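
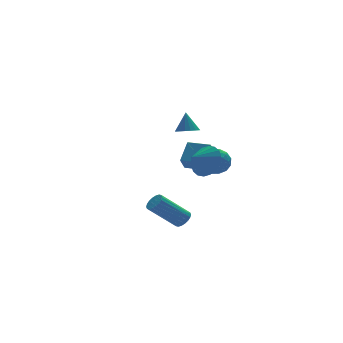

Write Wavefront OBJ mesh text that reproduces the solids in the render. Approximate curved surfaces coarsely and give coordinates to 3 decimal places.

v -1.392 -3.595 -0.423
v -1.044 -3.15 0.378
v -2.268 -3.785 0.063
v -1.235 -2.824 0.161
v -1.457 -2.65 -0.172
v -1.666 -2.664 -0.554
v -1.821 -2.862 -0.911
v -1.89 -3.205 -1.171
v -1.861 -3.625 -1.282
v -1.739 -4.04 -1.224
v -1.548 -4.366 -1.007
v -1.326 -4.54 -0.674
v -1.117 -4.527 -0.291
v -0.962 -4.329 0.065
v -0.893 -3.985 0.325
v -0.922 -3.565 0.437
v -2.702 -3.756 -4.035
v -2.4 -4.005 -3.664
v -3.796 -3.713 -2.333
v -4.098 -3.464 -2.705
v -2.332 -3.776 -3.643
v -3.728 -3.484 -2.312
v -2.337 -3.542 -3.699
v -3.733 -3.25 -2.369
v -2.415 -3.351 -3.823
v -3.81 -3.059 -2.492
v -2.549 -3.24 -3.988
v -3.945 -2.948 -2.658
v -2.714 -3.231 -4.163
v -4.11 -2.939 -2.832
v -2.877 -3.326 -4.312
v -4.272 -3.035 -2.982
v -3.004 -3.507 -4.407
v -4.4 -3.215 -3.076
v -3.072 -3.736 -4.428
v -4.468 -3.444 -3.097
v -3.067 -3.97 -4.371
v -4.463 -3.678 -3.041
v -2.99 -4.161 -4.248
v -4.385 -3.869 -2.917
v -2.855 -4.272 -4.082
v -4.251 -3.98 -2.752
v -2.69 -4.281 -3.908
v -4.086 -3.989 -2.577
v -2.528 -4.185 -3.758
v -3.923 -3.894 -2.428
v 0.987 3.205 -1.109
v 1.619 3.015 -1.097
v 1.093 3.635 0.049
v 1.631 3.311 -1.207
v 1.496 3.582 -1.295
v 1.244 3.767 -1.341
v 0.933 3.824 -1.333
v 0.635 3.739 -1.274
v 0.417 3.532 -1.178
v 0.33 3.25 -1.065
v 0.393 2.957 -0.963
v 0.592 2.722 -0.894
v 0.882 2.598 -0.875
v 1.196 2.612 -0.909
v 1.461 2.763 -0.989
v -0.798 -2.157 -1.181
v -0.054 -1.458 -0.313
v -1.636 -1.271 -1.176
v -0.892 -0.572 -0.308
v -0.348 -1.728 -1.912
v 0.396 -1.029 -1.044
v -1.186 -0.842 -1.907
v -0.442 -0.143 -1.039
v 0.058 0.015 -1.735
v 0.602 0.142 -2.42
v 0.738 -1.202 -1.42
v 1.282 -1.075 -2.105
v 1.329 -0.546 -1.4
v 0.909 0.206 -1.594
v 0.431 -1.266 -2.246
v 0.011 -0.514 -2.44
v 0.832 -0.65 -2.735
v 1.387 -0.205 -2.212
v -0.047 -0.855 -1.628
v 0.508 -0.41 -1.105
v 0.27 0.185 -2.105
v 1.07 -1.245 -1.735
v 1.098 -0.934 -1.32
v 1.417 -0.86 -1.723
v 0.451 0.223 -1.62
v 0.77 0.298 -2.022
v 1.198 -0.106 -1.423
v 0.57 -1.358 -1.818
v 0.889 -1.283 -2.22
v -0.077 -0.2 -2.117
v 0.242 -0.126 -2.52
v 0.142 -0.954 -2.417
v 0.725 -0.206 -2.693
v 1.125 -0.921 -2.508
v 0.625 -1.034 -2.591
v 0.378 -0.591 -2.705
v 1.051 0.056 -2.386
v 1.451 -0.659 -2.201
v 1.479 -0.348 -1.786
v 1.232 0.094 -1.9
v 1.187 -0.41 -2.571
v -0.111 -0.401 -1.639
v 0.289 -1.116 -1.454
v 0.108 -1.154 -1.94
v -0.139 -0.712 -2.054
v 0.215 -0.139 -1.332
v 0.615 -0.854 -1.147
v 0.962 -0.469 -1.135
v 0.715 -0.026 -1.249
v 0.153 -0.65 -1.269
f 2 1 4
f 2 4 3
f 4 1 5
f 4 5 3
f 5 1 6
f 5 6 3
f 6 1 7
f 6 7 3
f 7 1 8
f 7 8 3
f 8 1 9
f 8 9 3
f 9 1 10
f 9 10 3
f 10 1 11
f 10 11 3
f 11 1 12
f 11 12 3
f 12 1 13
f 12 13 3
f 13 1 14
f 13 14 3
f 14 1 15
f 14 15 3
f 15 1 16
f 15 16 3
f 16 1 2
f 16 2 3
f 18 17 21
f 18 21 19
f 19 21 22
f 19 22 20
f 21 17 23
f 21 23 22
f 22 23 24
f 22 24 20
f 23 17 25
f 23 25 24
f 24 25 26
f 24 26 20
f 25 17 27
f 25 27 26
f 26 27 28
f 26 28 20
f 27 17 29
f 27 29 28
f 28 29 30
f 28 30 20
f 29 17 31
f 29 31 30
f 30 31 32
f 30 32 20
f 31 17 33
f 31 33 32
f 32 33 34
f 32 34 20
f 33 17 35
f 33 35 34
f 34 35 36
f 34 36 20
f 35 17 37
f 35 37 36
f 36 37 38
f 36 38 20
f 37 17 39
f 37 39 38
f 38 39 40
f 38 40 20
f 39 17 41
f 39 41 40
f 40 41 42
f 40 42 20
f 41 17 43
f 41 43 42
f 42 43 44
f 42 44 20
f 43 17 45
f 43 45 44
f 44 45 46
f 44 46 20
f 45 17 18
f 45 18 46
f 46 18 19
f 46 19 20
f 48 47 50
f 48 50 49
f 50 47 51
f 50 51 49
f 51 47 52
f 51 52 49
f 52 47 53
f 52 53 49
f 53 47 54
f 53 54 49
f 54 47 55
f 54 55 49
f 55 47 56
f 55 56 49
f 56 47 57
f 56 57 49
f 57 47 58
f 57 58 49
f 58 47 59
f 58 59 49
f 59 47 60
f 59 60 49
f 60 47 61
f 60 61 49
f 61 47 48
f 61 48 49
f 63 65 62
f 66 63 62
f 62 65 64
f 64 66 62
f 63 69 65
f 67 63 66
f 67 69 63
f 65 69 64
f 68 66 64
f 64 69 68
f 68 67 66
f 69 67 68
f 70 107 86
f 107 81 110
f 86 110 75
f 107 110 86
f 70 86 82
f 86 75 87
f 82 87 71
f 86 87 82
f 70 82 91
f 82 71 92
f 91 92 77
f 82 92 91
f 70 91 103
f 91 77 106
f 103 106 80
f 91 106 103
f 70 103 107
f 103 80 111
f 107 111 81
f 103 111 107
f 71 87 98
f 87 75 101
f 98 101 79
f 87 101 98
f 75 110 88
f 110 81 109
f 88 109 74
f 110 109 88
f 81 111 108
f 111 80 104
f 108 104 72
f 111 104 108
f 80 106 105
f 106 77 93
f 105 93 76
f 106 93 105
f 77 92 97
f 92 71 94
f 97 94 78
f 92 94 97
f 73 99 85
f 99 79 100
f 85 100 74
f 99 100 85
f 73 85 83
f 85 74 84
f 83 84 72
f 85 84 83
f 73 83 90
f 83 72 89
f 90 89 76
f 83 89 90
f 73 90 95
f 90 76 96
f 95 96 78
f 90 96 95
f 73 95 99
f 95 78 102
f 99 102 79
f 95 102 99
f 74 100 88
f 100 79 101
f 88 101 75
f 100 101 88
f 72 84 108
f 84 74 109
f 108 109 81
f 84 109 108
f 76 89 105
f 89 72 104
f 105 104 80
f 89 104 105
f 78 96 97
f 96 76 93
f 97 93 77
f 96 93 97
f 79 102 98
f 102 78 94
f 98 94 71
f 102 94 98



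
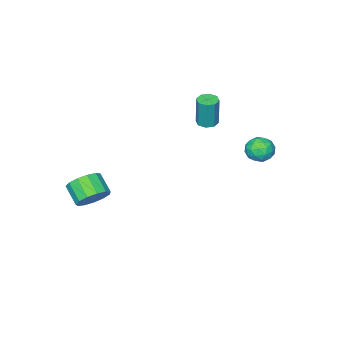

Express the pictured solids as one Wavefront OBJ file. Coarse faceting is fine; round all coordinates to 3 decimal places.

v -2.032 3.408 1.271
v -1.527 2.939 1.125
v -2.753 2.841 0.595
v -2.248 2.372 0.449
v -2.529 2.398 1.095
v -2.083 2.749 1.512
v -2.197 3.031 0.208
v -1.751 3.382 0.625
v -1.628 2.707 0.468
v -1.834 2.315 1.016
v -2.446 3.465 0.704
v -2.652 3.073 1.252
v -1.716 3.224 1.257
v -2.564 2.556 0.463
v -2.729 2.572 0.842
v -2.432 2.296 0.757
v -2.043 3.111 1.485
v -1.746 2.836 1.399
v -2.335 2.518 1.381
v -2.534 2.944 0.321
v -2.237 2.669 0.235
v -1.848 3.484 0.963
v -1.551 3.208 0.878
v -1.945 3.262 0.339
v -1.479 2.811 0.786
v -1.903 2.478 0.388
v -1.873 2.865 0.246
v -1.611 3.072 0.492
v -1.6 2.581 1.108
v -2.024 2.247 0.711
v -2.189 2.263 1.09
v -1.927 2.469 1.335
v -1.659 2.444 0.722
v -2.256 3.533 1.009
v -2.68 3.199 0.612
v -2.353 3.311 0.385
v -2.091 3.517 0.63
v -2.377 3.302 1.332
v -2.801 2.969 0.934
v -2.669 2.708 1.228
v -2.407 2.915 1.474
v -2.621 3.336 0.998
v 2.803 -2.397 -2.636
v 3.381 -2.128 -2.089
v 3.174 -3.014 -1.436
v 2.597 -3.283 -1.984
v 2.97 -1.934 -1.956
v 2.764 -2.82 -1.303
v 2.506 -1.887 -2.038
v 2.3 -2.774 -1.385
v 2.137 -2.002 -2.311
v 1.931 -2.889 -1.658
v 1.979 -2.242 -2.687
v 1.773 -3.129 -2.034
v 2.083 -2.532 -3.047
v 1.877 -3.418 -2.394
v 2.415 -2.778 -3.277
v 2.209 -3.665 -2.624
v 2.871 -2.904 -3.303
v 2.665 -3.79 -2.65
v 3.305 -2.868 -3.118
v 3.099 -3.754 -2.465
v 3.58 -2.683 -2.78
v 3.374 -3.569 -2.127
v 3.608 -2.407 -2.396
v 3.402 -3.293 -1.743
v -3.189 -1.359 0.114
v -2.674 -1.43 0.087
v -2.577 -1.312 1.66
v -3.091 -1.241 1.686
v -2.776 -1.046 0.065
v -2.679 -0.928 1.637
v -3.12 -0.846 0.071
v -3.023 -0.727 1.643
v -3.504 -0.946 0.102
v -3.407 -0.827 1.675
v -3.703 -1.288 0.14
v -3.606 -1.17 1.713
v -3.601 -1.672 0.163
v -3.504 -1.554 1.735
v -3.257 -1.873 0.157
v -3.16 -1.754 1.729
v -2.873 -1.773 0.125
v -2.776 -1.654 1.698
f 1 38 17
f 38 12 41
f 17 41 6
f 38 41 17
f 1 17 13
f 17 6 18
f 13 18 2
f 17 18 13
f 1 13 22
f 13 2 23
f 22 23 8
f 13 23 22
f 1 22 34
f 22 8 37
f 34 37 11
f 22 37 34
f 1 34 38
f 34 11 42
f 38 42 12
f 34 42 38
f 2 18 29
f 18 6 32
f 29 32 10
f 18 32 29
f 6 41 19
f 41 12 40
f 19 40 5
f 41 40 19
f 12 42 39
f 42 11 35
f 39 35 3
f 42 35 39
f 11 37 36
f 37 8 24
f 36 24 7
f 37 24 36
f 8 23 28
f 23 2 25
f 28 25 9
f 23 25 28
f 4 30 16
f 30 10 31
f 16 31 5
f 30 31 16
f 4 16 14
f 16 5 15
f 14 15 3
f 16 15 14
f 4 14 21
f 14 3 20
f 21 20 7
f 14 20 21
f 4 21 26
f 21 7 27
f 26 27 9
f 21 27 26
f 4 26 30
f 26 9 33
f 30 33 10
f 26 33 30
f 5 31 19
f 31 10 32
f 19 32 6
f 31 32 19
f 3 15 39
f 15 5 40
f 39 40 12
f 15 40 39
f 7 20 36
f 20 3 35
f 36 35 11
f 20 35 36
f 9 27 28
f 27 7 24
f 28 24 8
f 27 24 28
f 10 33 29
f 33 9 25
f 29 25 2
f 33 25 29
f 44 43 47
f 44 47 45
f 45 47 48
f 45 48 46
f 47 43 49
f 47 49 48
f 48 49 50
f 48 50 46
f 49 43 51
f 49 51 50
f 50 51 52
f 50 52 46
f 51 43 53
f 51 53 52
f 52 53 54
f 52 54 46
f 53 43 55
f 53 55 54
f 54 55 56
f 54 56 46
f 55 43 57
f 55 57 56
f 56 57 58
f 56 58 46
f 57 43 59
f 57 59 58
f 58 59 60
f 58 60 46
f 59 43 61
f 59 61 60
f 60 61 62
f 60 62 46
f 61 43 63
f 61 63 62
f 62 63 64
f 62 64 46
f 63 43 65
f 63 65 64
f 64 65 66
f 64 66 46
f 65 43 44
f 65 44 66
f 66 44 45
f 66 45 46
f 68 67 71
f 68 71 69
f 69 71 72
f 69 72 70
f 71 67 73
f 71 73 72
f 72 73 74
f 72 74 70
f 73 67 75
f 73 75 74
f 74 75 76
f 74 76 70
f 75 67 77
f 75 77 76
f 76 77 78
f 76 78 70
f 77 67 79
f 77 79 78
f 78 79 80
f 78 80 70
f 79 67 81
f 79 81 80
f 80 81 82
f 80 82 70
f 81 67 83
f 81 83 82
f 82 83 84
f 82 84 70
f 83 67 68
f 83 68 84
f 84 68 69
f 84 69 70



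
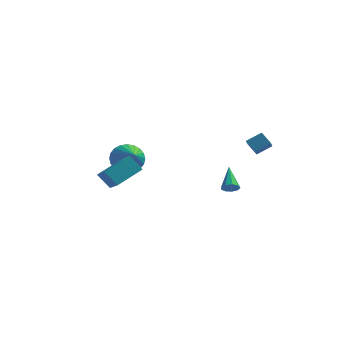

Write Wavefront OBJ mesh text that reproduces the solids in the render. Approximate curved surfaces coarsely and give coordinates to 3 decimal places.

v 2.816 0.438 -3.753
v 3.271 0.361 -3.453
v 2.404 1.762 -2.787
v 3.343 0.593 -3.74
v 3.169 0.752 -4.033
v 2.83 0.765 -4.195
v 2.484 0.624 -4.15
v 2.293 0.396 -3.919
v 2.347 0.188 -3.61
v 2.62 0.097 -3.368
v 2.985 0.165 -3.306
v -3.808 -3.084 -1.82
v -2.77 -1.885 -1.081
v -3.036 -3.234 -2.66
v -1.998 -2.035 -1.92
v -2.962 -4.445 -0.8
v -1.924 -3.246 -0.06
v -2.19 -4.595 -1.639
v -1.152 -3.396 -0.9
v 3.581 3.611 -2.523
v 3.678 2.724 -1.847
v 2.965 3.981 -1.949
v 3.062 3.094 -1.273
v 4.378 4.106 -1.987
v 4.475 3.219 -1.311
v 3.762 4.476 -1.413
v 3.859 3.589 -0.737
v -3.895 2.935 -3.516
v -3.35 3.669 -2.978
v -2.985 1.445 -2.404
v -3.69 3.634 -2.746
v -4.062 3.494 -2.63
v -4.408 3.268 -2.65
v -4.676 2.992 -2.801
v -4.825 2.707 -3.062
v -4.832 2.456 -3.391
v -4.697 2.279 -3.739
v -4.439 2.202 -4.054
v -4.099 2.236 -4.286
v -3.728 2.377 -4.401
v -3.382 2.603 -4.382
v -3.114 2.879 -4.23
v -2.965 3.164 -3.97
v -2.957 3.414 -3.641
v -3.093 3.591 -3.292
f 2 1 4
f 2 4 3
f 4 1 5
f 4 5 3
f 5 1 6
f 5 6 3
f 6 1 7
f 6 7 3
f 7 1 8
f 7 8 3
f 8 1 9
f 8 9 3
f 9 1 10
f 9 10 3
f 10 1 11
f 10 11 3
f 11 1 2
f 11 2 3
f 13 15 12
f 16 13 12
f 12 15 14
f 14 16 12
f 13 19 15
f 17 13 16
f 17 19 13
f 15 19 14
f 18 16 14
f 14 19 18
f 18 17 16
f 19 17 18
f 21 23 20
f 24 21 20
f 20 23 22
f 22 24 20
f 21 27 23
f 25 21 24
f 25 27 21
f 23 27 22
f 26 24 22
f 22 27 26
f 26 25 24
f 27 25 26
f 29 28 31
f 29 31 30
f 31 28 32
f 31 32 30
f 32 28 33
f 32 33 30
f 33 28 34
f 33 34 30
f 34 28 35
f 34 35 30
f 35 28 36
f 35 36 30
f 36 28 37
f 36 37 30
f 37 28 38
f 37 38 30
f 38 28 39
f 38 39 30
f 39 28 40
f 39 40 30
f 40 28 41
f 40 41 30
f 41 28 42
f 41 42 30
f 42 28 43
f 42 43 30
f 43 28 44
f 43 44 30
f 44 28 45
f 44 45 30
f 45 28 29
f 45 29 30



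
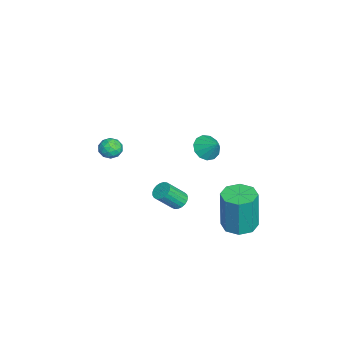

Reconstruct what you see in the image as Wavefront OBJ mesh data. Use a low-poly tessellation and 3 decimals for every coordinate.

v 0.437 -0.404 -2.684
v 0.709 -0.005 -2.466
v 1.094 -0.817 -1.458
v 0.823 -1.216 -1.676
v 0.511 0.018 -2.371
v 0.896 -0.794 -1.364
v 0.3 -0.032 -2.331
v 0.686 -0.844 -1.324
v 0.113 -0.147 -2.352
v 0.499 -0.959 -1.345
v -0.018 -0.306 -2.43
v 0.367 -1.118 -1.423
v -0.07 -0.482 -2.552
v 0.315 -1.294 -1.545
v -0.035 -0.644 -2.697
v 0.35 -1.457 -1.69
v 0.082 -0.765 -2.839
v 0.467 -1.577 -1.832
v 0.261 -0.824 -2.955
v 0.646 -1.636 -1.947
v 0.47 -0.81 -3.023
v 0.855 -1.622 -2.016
v 0.673 -0.725 -3.033
v 1.058 -1.538 -2.026
v 0.836 -0.585 -2.982
v 1.221 -1.398 -1.975
v 0.929 -0.414 -2.88
v 1.315 -1.226 -1.873
v 0.938 -0.241 -2.744
v 1.323 -1.053 -1.737
v 0.86 -0.096 -2.597
v 1.246 -0.909 -1.59
v 2.877 2.493 -2.268
v 3.745 2.475 -2.311
v 3.852 2.429 -0.114
v 2.983 2.447 -0.072
v 3.504 3.095 -2.286
v 3.611 3.049 -0.089
v 2.896 3.363 -2.251
v 3.003 3.316 -0.054
v 2.276 3.121 -2.226
v 2.383 3.075 -0.029
v 2.008 2.511 -2.226
v 2.115 2.465 -0.029
v 2.249 1.891 -2.251
v 2.356 1.845 -0.054
v 2.857 1.624 -2.286
v 2.964 1.577 -0.089
v 3.477 1.865 -2.311
v 3.584 1.819 -0.114
v 1.409 0.908 1.908
v 1.888 0.374 1.968
v 1.951 1.472 2.592
v 2.02 0.612 1.667
v 1.958 0.944 1.443
v 1.721 1.265 1.366
v 1.385 1.472 1.461
v 1.057 1.5 1.698
v 0.841 1.34 2.001
v 0.805 1.043 2.275
v 0.96 0.702 2.432
v 1.259 0.428 2.423
v 1.604 0.305 2.25
v -2.882 -3.74 -0.928
v -2.56 -3.326 -1.298
v -2.06 -4.374 -0.922
v -1.738 -3.96 -1.292
v -1.875 -3.808 -0.684
v -2.383 -3.416 -0.688
v -2.237 -4.284 -1.532
v -2.745 -3.892 -1.536
v -2.161 -3.663 -1.671
v -1.938 -3.368 -1.147
v -2.682 -4.332 -1.073
v -2.459 -4.037 -0.549
v -2.793 -3.477 -1.113
v -1.827 -4.223 -1.107
v -1.908 -4.133 -0.749
v -1.718 -3.89 -0.966
v -2.689 -3.53 -0.755
v -2.5 -3.287 -0.972
v -2.097 -3.57 -0.611
v -2.12 -4.413 -1.248
v -1.931 -4.17 -1.465
v -2.902 -3.81 -1.254
v -2.712 -3.567 -1.471
v -2.523 -4.13 -1.609
v -2.369 -3.432 -1.55
v -1.886 -3.805 -1.547
v -2.18 -3.995 -1.688
v -2.478 -3.765 -1.69
v -2.238 -3.259 -1.242
v -1.755 -3.632 -1.239
v -1.836 -3.542 -0.881
v -2.134 -3.312 -0.883
v -2.004 -3.457 -1.461
v -2.865 -4.068 -0.981
v -2.382 -4.441 -0.978
v -2.486 -4.388 -1.337
v -2.784 -4.158 -1.339
v -2.734 -3.895 -0.673
v -2.251 -4.268 -0.67
v -2.142 -3.935 -0.53
v -2.44 -3.705 -0.532
v -2.616 -4.243 -0.759
f 2 1 5
f 2 5 3
f 3 5 6
f 3 6 4
f 5 1 7
f 5 7 6
f 6 7 8
f 6 8 4
f 7 1 9
f 7 9 8
f 8 9 10
f 8 10 4
f 9 1 11
f 9 11 10
f 10 11 12
f 10 12 4
f 11 1 13
f 11 13 12
f 12 13 14
f 12 14 4
f 13 1 15
f 13 15 14
f 14 15 16
f 14 16 4
f 15 1 17
f 15 17 16
f 16 17 18
f 16 18 4
f 17 1 19
f 17 19 18
f 18 19 20
f 18 20 4
f 19 1 21
f 19 21 20
f 20 21 22
f 20 22 4
f 21 1 23
f 21 23 22
f 22 23 24
f 22 24 4
f 23 1 25
f 23 25 24
f 24 25 26
f 24 26 4
f 25 1 27
f 25 27 26
f 26 27 28
f 26 28 4
f 27 1 29
f 27 29 28
f 28 29 30
f 28 30 4
f 29 1 31
f 29 31 30
f 30 31 32
f 30 32 4
f 31 1 2
f 31 2 32
f 32 2 3
f 32 3 4
f 34 33 37
f 34 37 35
f 35 37 38
f 35 38 36
f 37 33 39
f 37 39 38
f 38 39 40
f 38 40 36
f 39 33 41
f 39 41 40
f 40 41 42
f 40 42 36
f 41 33 43
f 41 43 42
f 42 43 44
f 42 44 36
f 43 33 45
f 43 45 44
f 44 45 46
f 44 46 36
f 45 33 47
f 45 47 46
f 46 47 48
f 46 48 36
f 47 33 49
f 47 49 48
f 48 49 50
f 48 50 36
f 49 33 34
f 49 34 50
f 50 34 35
f 50 35 36
f 52 51 54
f 52 54 53
f 54 51 55
f 54 55 53
f 55 51 56
f 55 56 53
f 56 51 57
f 56 57 53
f 57 51 58
f 57 58 53
f 58 51 59
f 58 59 53
f 59 51 60
f 59 60 53
f 60 51 61
f 60 61 53
f 61 51 62
f 61 62 53
f 62 51 63
f 62 63 53
f 63 51 52
f 63 52 53
f 64 101 80
f 101 75 104
f 80 104 69
f 101 104 80
f 64 80 76
f 80 69 81
f 76 81 65
f 80 81 76
f 64 76 85
f 76 65 86
f 85 86 71
f 76 86 85
f 64 85 97
f 85 71 100
f 97 100 74
f 85 100 97
f 64 97 101
f 97 74 105
f 101 105 75
f 97 105 101
f 65 81 92
f 81 69 95
f 92 95 73
f 81 95 92
f 69 104 82
f 104 75 103
f 82 103 68
f 104 103 82
f 75 105 102
f 105 74 98
f 102 98 66
f 105 98 102
f 74 100 99
f 100 71 87
f 99 87 70
f 100 87 99
f 71 86 91
f 86 65 88
f 91 88 72
f 86 88 91
f 67 93 79
f 93 73 94
f 79 94 68
f 93 94 79
f 67 79 77
f 79 68 78
f 77 78 66
f 79 78 77
f 67 77 84
f 77 66 83
f 84 83 70
f 77 83 84
f 67 84 89
f 84 70 90
f 89 90 72
f 84 90 89
f 67 89 93
f 89 72 96
f 93 96 73
f 89 96 93
f 68 94 82
f 94 73 95
f 82 95 69
f 94 95 82
f 66 78 102
f 78 68 103
f 102 103 75
f 78 103 102
f 70 83 99
f 83 66 98
f 99 98 74
f 83 98 99
f 72 90 91
f 90 70 87
f 91 87 71
f 90 87 91
f 73 96 92
f 96 72 88
f 92 88 65
f 96 88 92



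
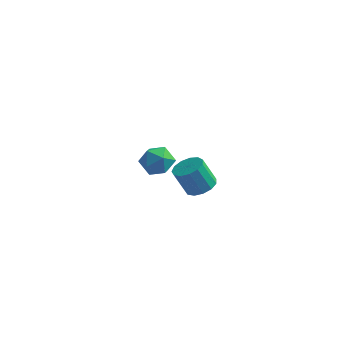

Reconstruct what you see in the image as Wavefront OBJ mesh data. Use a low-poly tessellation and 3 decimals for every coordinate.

v -3.415 2.67 -2.553
v -2.752 2.083 -2.371
v -4.388 1.577 -2.529
v -3.725 0.99 -2.347
v -3.972 1.599 -1.726
v -3.371 2.274 -1.741
v -3.769 1.386 -3.159
v -3.168 2.061 -3.174
v -2.97 1.289 -2.746
v -3.096 1.421 -1.86
v -4.044 2.239 -3.04
v -4.17 2.371 -2.154
v 0.697 -3.692 0.898
v 1.35 -3.651 1.199
v 0.816 -3.826 2.382
v 0.163 -3.868 2.082
v 1.204 -3.273 1.19
v 0.67 -3.448 2.373
v 0.898 -3.027 1.087
v 0.364 -3.203 2.271
v 0.528 -2.993 0.925
v -0.007 -3.168 2.109
v 0.211 -3.181 0.755
v -0.323 -3.356 1.938
v 0.049 -3.531 0.63
v -0.485 -3.706 1.813
v 0.092 -3.933 0.59
v -0.442 -4.108 1.773
v 0.328 -4.258 0.648
v -0.206 -4.433 1.831
v 0.681 -4.403 0.786
v 0.147 -4.579 1.969
v 1.039 -4.323 0.959
v 0.505 -4.498 2.142
v 1.288 -4.043 1.113
v 0.754 -4.218 2.297
f 1 12 6
f 1 6 2
f 1 2 8
f 1 8 11
f 1 11 12
f 2 6 10
f 6 12 5
f 12 11 3
f 11 8 7
f 8 2 9
f 4 10 5
f 4 5 3
f 4 3 7
f 4 7 9
f 4 9 10
f 5 10 6
f 3 5 12
f 7 3 11
f 9 7 8
f 10 9 2
f 14 13 17
f 14 17 15
f 15 17 18
f 15 18 16
f 17 13 19
f 17 19 18
f 18 19 20
f 18 20 16
f 19 13 21
f 19 21 20
f 20 21 22
f 20 22 16
f 21 13 23
f 21 23 22
f 22 23 24
f 22 24 16
f 23 13 25
f 23 25 24
f 24 25 26
f 24 26 16
f 25 13 27
f 25 27 26
f 26 27 28
f 26 28 16
f 27 13 29
f 27 29 28
f 28 29 30
f 28 30 16
f 29 13 31
f 29 31 30
f 30 31 32
f 30 32 16
f 31 13 33
f 31 33 32
f 32 33 34
f 32 34 16
f 33 13 35
f 33 35 34
f 34 35 36
f 34 36 16
f 35 13 14
f 35 14 36
f 36 14 15
f 36 15 16



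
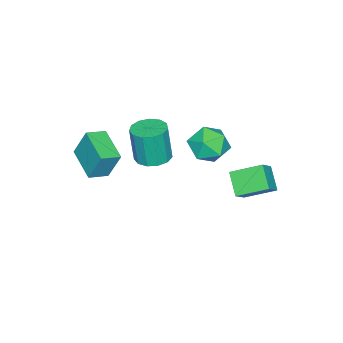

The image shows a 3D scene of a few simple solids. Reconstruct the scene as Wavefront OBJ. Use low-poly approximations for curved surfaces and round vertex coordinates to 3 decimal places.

v 2.139 -3.982 1.834
v 2.013 -3.324 3.418
v 1.234 -3.467 1.548
v 1.108 -2.808 3.132
v 3.172 -2.472 1.288
v 3.046 -1.813 2.872
v 2.267 -1.956 1.002
v 2.141 -1.298 2.586
v -4.272 1.44 -2.08
v -4.929 2.933 -1.342
v -3.482 2.252 -3.018
v -4.14 3.744 -2.28
v -3.36 1.456 -1.3
v -4.018 2.948 -0.562
v -2.571 2.267 -2.238
v -3.228 3.76 -1.5
v -1.503 2.182 3.051
v -0.764 2.397 2.188
v -1.876 0.503 2.312
v -1.137 0.718 1.449
v -0.741 0.556 2.524
v -0.51 1.594 2.98
v -2.13 1.306 1.52
v -1.899 2.344 1.976
v -1.151 1.856 1.242
v -0.292 1.392 1.862
v -2.348 1.508 2.638
v -1.489 1.044 3.258
v -2.339 -2.307 -0.983
v -1.395 -2.086 -0.965
v -1.376 -2.332 1.14
v -2.321 -2.553 1.123
v -1.665 -1.614 -0.908
v -1.646 -1.86 1.198
v -2.149 -1.362 -0.874
v -2.13 -1.608 1.231
v -2.693 -1.411 -0.875
v -2.674 -1.656 1.23
v -3.125 -1.743 -0.91
v -3.107 -1.989 1.195
v -3.308 -2.255 -0.968
v -3.289 -2.501 1.137
v -3.183 -2.784 -1.031
v -3.164 -3.029 1.075
v -2.79 -3.161 -1.078
v -2.772 -3.406 1.027
v -2.254 -3.267 -1.095
v -2.236 -3.512 1.01
v -1.745 -3.068 -1.077
v -1.727 -3.314 1.029
v -1.425 -2.628 -1.028
v -1.407 -2.874 1.077
f 2 4 1
f 5 2 1
f 1 4 3
f 3 5 1
f 2 8 4
f 6 2 5
f 6 8 2
f 4 8 3
f 7 5 3
f 3 8 7
f 7 6 5
f 8 6 7
f 10 12 9
f 13 10 9
f 9 12 11
f 11 13 9
f 10 16 12
f 14 10 13
f 14 16 10
f 12 16 11
f 15 13 11
f 11 16 15
f 15 14 13
f 16 14 15
f 17 28 22
f 17 22 18
f 17 18 24
f 17 24 27
f 17 27 28
f 18 22 26
f 22 28 21
f 28 27 19
f 27 24 23
f 24 18 25
f 20 26 21
f 20 21 19
f 20 19 23
f 20 23 25
f 20 25 26
f 21 26 22
f 19 21 28
f 23 19 27
f 25 23 24
f 26 25 18
f 30 29 33
f 30 33 31
f 31 33 34
f 31 34 32
f 33 29 35
f 33 35 34
f 34 35 36
f 34 36 32
f 35 29 37
f 35 37 36
f 36 37 38
f 36 38 32
f 37 29 39
f 37 39 38
f 38 39 40
f 38 40 32
f 39 29 41
f 39 41 40
f 40 41 42
f 40 42 32
f 41 29 43
f 41 43 42
f 42 43 44
f 42 44 32
f 43 29 45
f 43 45 44
f 44 45 46
f 44 46 32
f 45 29 47
f 45 47 46
f 46 47 48
f 46 48 32
f 47 29 49
f 47 49 48
f 48 49 50
f 48 50 32
f 49 29 51
f 49 51 50
f 50 51 52
f 50 52 32
f 51 29 30
f 51 30 52
f 52 30 31
f 52 31 32



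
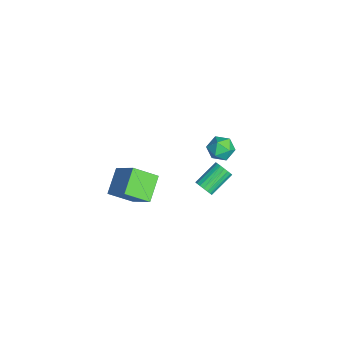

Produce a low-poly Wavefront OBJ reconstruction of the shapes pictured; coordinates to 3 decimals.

v 1.668 -3.423 1.187
v 0.431 -2.816 2.019
v 1.729 -2.122 0.328
v 0.491 -1.515 1.16
v 2.869 -2.665 2.42
v 1.631 -2.058 3.252
v 2.929 -1.364 1.561
v 1.692 -0.757 2.393
v -3.754 4.227 -1.962
v -3.221 3.817 -1.405
v -4.459 3.023 -2.175
v -3.926 2.613 -1.618
v -4.492 3.207 -1.322
v -4.056 3.952 -1.191
v -3.624 2.888 -2.389
v -3.188 3.633 -2.258
v -3.141 2.989 -1.67
v -3.677 3.187 -1.01
v -4.003 3.653 -2.57
v -4.539 3.851 -1.91
v 3.811 1.248 3.342
v 4.182 1.199 3.759
v 3.459 2.343 4.535
v 3.089 2.392 4.118
v 4.288 1.368 3.61
v 3.566 2.512 4.386
v 4.3 1.512 3.407
v 3.578 2.657 4.183
v 4.216 1.605 3.192
v 3.493 2.749 3.968
v 4.051 1.627 3.006
v 3.328 2.771 3.782
v 3.838 1.573 2.887
v 3.116 2.718 3.663
v 3.621 1.455 2.858
v 2.898 2.6 3.634
v 3.441 1.297 2.925
v 2.718 2.441 3.701
v 3.334 1.128 3.074
v 2.612 2.272 3.85
v 3.322 0.983 3.277
v 2.6 2.128 4.053
v 3.407 0.891 3.492
v 2.684 2.035 4.268
v 3.572 0.869 3.678
v 2.849 2.013 4.454
v 3.784 0.922 3.797
v 3.062 2.067 4.573
v 4.002 1.04 3.826
v 3.279 2.185 4.602
f 2 4 1
f 5 2 1
f 1 4 3
f 3 5 1
f 2 8 4
f 6 2 5
f 6 8 2
f 4 8 3
f 7 5 3
f 3 8 7
f 7 6 5
f 8 6 7
f 9 20 14
f 9 14 10
f 9 10 16
f 9 16 19
f 9 19 20
f 10 14 18
f 14 20 13
f 20 19 11
f 19 16 15
f 16 10 17
f 12 18 13
f 12 13 11
f 12 11 15
f 12 15 17
f 12 17 18
f 13 18 14
f 11 13 20
f 15 11 19
f 17 15 16
f 18 17 10
f 22 21 25
f 22 25 23
f 23 25 26
f 23 26 24
f 25 21 27
f 25 27 26
f 26 27 28
f 26 28 24
f 27 21 29
f 27 29 28
f 28 29 30
f 28 30 24
f 29 21 31
f 29 31 30
f 30 31 32
f 30 32 24
f 31 21 33
f 31 33 32
f 32 33 34
f 32 34 24
f 33 21 35
f 33 35 34
f 34 35 36
f 34 36 24
f 35 21 37
f 35 37 36
f 36 37 38
f 36 38 24
f 37 21 39
f 37 39 38
f 38 39 40
f 38 40 24
f 39 21 41
f 39 41 40
f 40 41 42
f 40 42 24
f 41 21 43
f 41 43 42
f 42 43 44
f 42 44 24
f 43 21 45
f 43 45 44
f 44 45 46
f 44 46 24
f 45 21 47
f 45 47 46
f 46 47 48
f 46 48 24
f 47 21 49
f 47 49 48
f 48 49 50
f 48 50 24
f 49 21 22
f 49 22 50
f 50 22 23
f 50 23 24



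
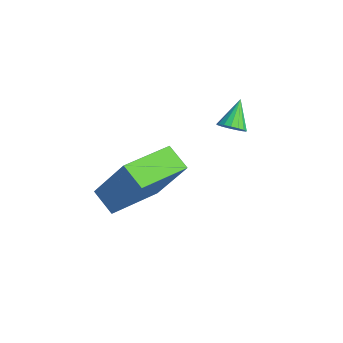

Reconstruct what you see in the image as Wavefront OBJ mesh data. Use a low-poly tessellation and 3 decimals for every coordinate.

v -3.078 3.719 -1.941
v -2.689 3.79 -1.636
v -3.742 4.261 -1.219
v -2.686 3.983 -1.778
v -2.773 4.115 -1.957
v -2.93 4.156 -2.133
v -3.121 4.098 -2.265
v -3.303 3.952 -2.322
v -3.432 3.754 -2.292
v -3.481 3.547 -2.182
v -3.438 3.38 -2.016
v -3.312 3.29 -1.834
v -3.132 3.299 -1.675
v -2.941 3.404 -1.578
v -2.78 3.581 -1.564
v -2.643 -0.975 -3.325
v -1.939 -0.218 -1.566
v -3.542 0.81 -3.733
v -2.838 1.567 -1.974
v -1.822 -0.667 -3.786
v -1.118 0.09 -2.027
v -2.721 1.118 -4.194
v -2.017 1.875 -2.435
f 2 1 4
f 2 4 3
f 4 1 5
f 4 5 3
f 5 1 6
f 5 6 3
f 6 1 7
f 6 7 3
f 7 1 8
f 7 8 3
f 8 1 9
f 8 9 3
f 9 1 10
f 9 10 3
f 10 1 11
f 10 11 3
f 11 1 12
f 11 12 3
f 12 1 13
f 12 13 3
f 13 1 14
f 13 14 3
f 14 1 15
f 14 15 3
f 15 1 2
f 15 2 3
f 17 19 16
f 20 17 16
f 16 19 18
f 18 20 16
f 17 23 19
f 21 17 20
f 21 23 17
f 19 23 18
f 22 20 18
f 18 23 22
f 22 21 20
f 23 21 22



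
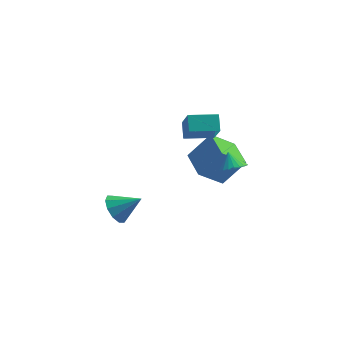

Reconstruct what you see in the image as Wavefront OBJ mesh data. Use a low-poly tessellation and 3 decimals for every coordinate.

v 2.628 0.606 -2.781
v 1.243 0.096 -1.522
v 2.038 2.452 -2.682
v 0.653 1.942 -1.423
v 3.927 0.938 -1.217
v 2.542 0.428 0.042
v 3.337 2.784 -1.118
v 1.952 2.274 0.141
v -3.347 -0.927 -3.703
v -2.87 -1.453 -4.436
v -1.913 -0.973 -2.737
v -2.777 -0.839 -4.545
v -2.902 -0.259 -4.332
v -3.197 0.066 -3.88
v -3.549 0.011 -3.36
v -3.824 -0.402 -2.971
v -3.917 -1.016 -2.862
v -3.792 -1.596 -3.074
v -3.497 -1.921 -3.527
v -3.145 -1.866 -4.047
v 2.97 -4.001 2.635
v 3.605 -4.357 3.055
v 2.75 -3.439 3.445
v 3.755 -4.1 2.917
v 3.786 -3.828 2.737
v 3.692 -3.583 2.541
v 3.489 -3.401 2.359
v 3.206 -3.311 2.22
v 2.888 -3.325 2.143
v 2.582 -3.443 2.142
v 2.335 -3.645 2.216
v 2.185 -3.902 2.353
v 2.154 -4.174 2.534
v 2.248 -4.419 2.73
v 2.451 -4.601 2.911
v 2.733 -4.692 3.051
v 3.052 -4.677 3.127
v 3.358 -4.56 3.128
v 0.698 -2.022 3.981
v 0.631 -1.157 4.641
v 0.4 -0.837 2.398
v 0.334 0.028 3.057
v 2.366 -1.788 3.843
v 2.3 -0.923 4.502
v 2.069 -0.603 2.259
v 2.002 0.262 2.919
f 2 4 1
f 5 2 1
f 1 4 3
f 3 5 1
f 2 8 4
f 6 2 5
f 6 8 2
f 4 8 3
f 7 5 3
f 3 8 7
f 7 6 5
f 8 6 7
f 10 9 12
f 10 12 11
f 12 9 13
f 12 13 11
f 13 9 14
f 13 14 11
f 14 9 15
f 14 15 11
f 15 9 16
f 15 16 11
f 16 9 17
f 16 17 11
f 17 9 18
f 17 18 11
f 18 9 19
f 18 19 11
f 19 9 20
f 19 20 11
f 20 9 10
f 20 10 11
f 22 21 24
f 22 24 23
f 24 21 25
f 24 25 23
f 25 21 26
f 25 26 23
f 26 21 27
f 26 27 23
f 27 21 28
f 27 28 23
f 28 21 29
f 28 29 23
f 29 21 30
f 29 30 23
f 30 21 31
f 30 31 23
f 31 21 32
f 31 32 23
f 32 21 33
f 32 33 23
f 33 21 34
f 33 34 23
f 34 21 35
f 34 35 23
f 35 21 36
f 35 36 23
f 36 21 37
f 36 37 23
f 37 21 38
f 37 38 23
f 38 21 22
f 38 22 23
f 40 42 39
f 43 40 39
f 39 42 41
f 41 43 39
f 40 46 42
f 44 40 43
f 44 46 40
f 42 46 41
f 45 43 41
f 41 46 45
f 45 44 43
f 46 44 45



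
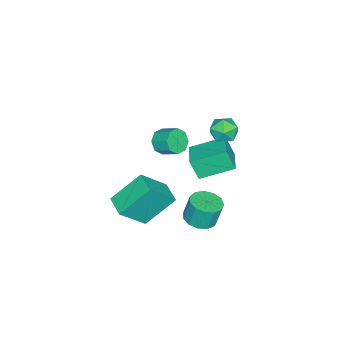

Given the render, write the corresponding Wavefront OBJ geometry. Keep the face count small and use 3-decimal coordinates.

v 0.448 -0.454 -3.625
v -0.602 0.706 -2.136
v 1.289 0.451 -3.736
v 0.239 1.61 -2.247
v 1.561 -1.31 -2.173
v 0.511 -0.151 -0.684
v 2.402 -0.406 -2.284
v 1.352 0.754 -0.795
v -1.246 2.134 -0.429
v -1.241 1.634 0.716
v -2.118 3.679 0.248
v -2.113 3.18 1.394
v 0.113 2.78 -0.154
v 0.118 2.281 0.992
v -0.759 4.326 0.524
v -0.754 3.826 1.669
v -0.124 4.442 3.314
v 0.182 4.091 3.977
v -1.062 3.529 3.263
v -0.756 3.178 3.926
v -1.114 3.902 3.98
v -0.535 4.467 4.011
v -0.345 3.153 3.229
v 0.234 3.718 3.26
v 0.045 3.295 3.924
v -0.431 3.758 4.388
v -0.449 3.862 2.852
v -0.925 4.325 3.316
v 0.409 2.989 -2.98
v 1.238 3.248 -2.936
v 1.08 3.53 -1.635
v 0.251 3.271 -1.68
v 0.975 3.645 -3.054
v 0.818 3.927 -1.753
v 0.533 3.834 -3.148
v 0.375 4.115 -1.848
v 0.051 3.754 -3.189
v -0.107 4.036 -1.889
v -0.317 3.432 -3.164
v -0.475 3.713 -1.864
v -0.455 2.969 -3.081
v -0.613 3.25 -1.78
v -0.319 2.512 -2.965
v -0.476 2.794 -1.665
v 0.049 2.207 -2.854
v -0.109 2.489 -1.554
v 0.531 2.15 -2.784
v 0.373 2.432 -1.483
v 0.974 2.36 -2.776
v 0.816 2.642 -1.475
v 1.237 2.769 -2.832
v 1.08 3.051 -1.532
v -0.678 0.46 1.194
v -0.117 0.138 1.554
v 0.058 1.038 2.086
v -0.502 1.36 1.726
v 0.049 0.389 1.074
v 0.224 1.289 1.606
v -0.21 0.682 0.665
v -0.035 1.582 1.197
v -0.744 0.844 0.565
v -0.569 1.745 1.097
v -1.238 0.782 0.834
v -1.063 1.682 1.366
v -1.404 0.531 1.314
v -1.229 1.431 1.846
v -1.145 0.238 1.723
v -0.97 1.138 2.255
v -0.611 0.075 1.823
v -0.436 0.976 2.355
f 2 4 1
f 5 2 1
f 1 4 3
f 3 5 1
f 2 8 4
f 6 2 5
f 6 8 2
f 4 8 3
f 7 5 3
f 3 8 7
f 7 6 5
f 8 6 7
f 10 12 9
f 13 10 9
f 9 12 11
f 11 13 9
f 10 16 12
f 14 10 13
f 14 16 10
f 12 16 11
f 15 13 11
f 11 16 15
f 15 14 13
f 16 14 15
f 17 28 22
f 17 22 18
f 17 18 24
f 17 24 27
f 17 27 28
f 18 22 26
f 22 28 21
f 28 27 19
f 27 24 23
f 24 18 25
f 20 26 21
f 20 21 19
f 20 19 23
f 20 23 25
f 20 25 26
f 21 26 22
f 19 21 28
f 23 19 27
f 25 23 24
f 26 25 18
f 30 29 33
f 30 33 31
f 31 33 34
f 31 34 32
f 33 29 35
f 33 35 34
f 34 35 36
f 34 36 32
f 35 29 37
f 35 37 36
f 36 37 38
f 36 38 32
f 37 29 39
f 37 39 38
f 38 39 40
f 38 40 32
f 39 29 41
f 39 41 40
f 40 41 42
f 40 42 32
f 41 29 43
f 41 43 42
f 42 43 44
f 42 44 32
f 43 29 45
f 43 45 44
f 44 45 46
f 44 46 32
f 45 29 47
f 45 47 46
f 46 47 48
f 46 48 32
f 47 29 49
f 47 49 48
f 48 49 50
f 48 50 32
f 49 29 51
f 49 51 50
f 50 51 52
f 50 52 32
f 51 29 30
f 51 30 52
f 52 30 31
f 52 31 32
f 54 53 57
f 54 57 55
f 55 57 58
f 55 58 56
f 57 53 59
f 57 59 58
f 58 59 60
f 58 60 56
f 59 53 61
f 59 61 60
f 60 61 62
f 60 62 56
f 61 53 63
f 61 63 62
f 62 63 64
f 62 64 56
f 63 53 65
f 63 65 64
f 64 65 66
f 64 66 56
f 65 53 67
f 65 67 66
f 66 67 68
f 66 68 56
f 67 53 69
f 67 69 68
f 68 69 70
f 68 70 56
f 69 53 54
f 69 54 70
f 70 54 55
f 70 55 56



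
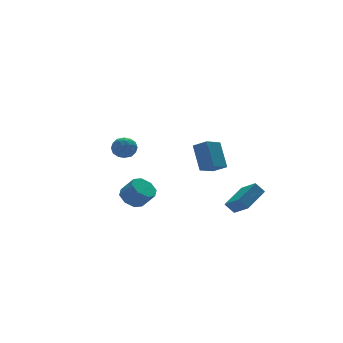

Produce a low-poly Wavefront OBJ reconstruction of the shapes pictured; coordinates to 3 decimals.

v 1.298 -4.891 0.601
v 0.86 -4.566 1.227
v 1.079 -3.752 -0.145
v 0.641 -3.426 0.48
v 2.859 -4.134 1.3
v 2.421 -3.808 1.925
v 2.64 -2.994 0.553
v 2.202 -2.669 1.179
v -2.545 4.12 2.477
v -2.067 4.73 2.775
v -1.673 3.21 2.945
v -1.195 3.82 3.243
v -1.936 3.667 3.587
v -2.475 4.229 3.298
v -1.265 3.711 2.422
v -1.804 4.273 2.133
v -1.276 4.478 2.741
v -1.691 4.451 3.461
v -2.049 3.489 2.259
v -2.464 3.462 2.979
v -2.382 4.505 2.585
v -1.358 3.435 3.135
v -1.793 3.345 3.337
v -1.512 3.704 3.512
v -2.622 4.21 2.892
v -2.341 4.569 3.067
v -2.264 3.944 3.544
v -1.399 3.371 2.653
v -1.118 3.73 2.828
v -2.228 4.236 2.208
v -1.947 4.595 2.383
v -1.476 3.996 2.176
v -1.637 4.715 2.74
v -1.125 4.18 3.015
v -1.166 4.116 2.533
v -1.482 4.447 2.363
v -1.88 4.699 3.163
v -1.368 4.164 3.438
v -1.803 4.074 3.64
v -2.12 4.405 3.47
v -1.416 4.551 3.143
v -2.372 3.776 2.282
v -1.86 3.241 2.557
v -1.62 3.535 2.25
v -1.937 3.866 2.08
v -2.615 3.76 2.705
v -2.103 3.225 2.98
v -2.258 3.493 3.357
v -2.574 3.824 3.187
v -2.324 3.389 2.577
v -3.335 0.281 0.432
v -2.552 0.275 0.052
v -2.083 -0.406 1.028
v -2.865 -0.401 1.408
v -2.635 0.798 0.456
v -2.166 0.116 1.433
v -3.128 1.017 0.846
v -2.659 0.336 1.823
v -3.742 0.805 0.993
v -3.273 0.124 1.97
v -4.117 0.286 0.812
v -3.648 -0.395 1.788
v -4.034 -0.236 0.407
v -3.565 -0.918 1.384
v -3.541 -0.456 0.017
v -3.072 -1.137 0.994
v -2.927 -0.244 -0.13
v -2.458 -0.925 0.847
v -0.047 -3.373 3.6
v 0.134 -2.265 5.108
v -0.517 -2.618 3.101
v -0.336 -1.509 4.608
v 1.056 -2.971 3.172
v 1.237 -1.862 4.679
v 0.586 -2.215 2.672
v 0.767 -1.107 4.18
f 2 4 1
f 5 2 1
f 1 4 3
f 3 5 1
f 2 8 4
f 6 2 5
f 6 8 2
f 4 8 3
f 7 5 3
f 3 8 7
f 7 6 5
f 8 6 7
f 9 46 25
f 46 20 49
f 25 49 14
f 46 49 25
f 9 25 21
f 25 14 26
f 21 26 10
f 25 26 21
f 9 21 30
f 21 10 31
f 30 31 16
f 21 31 30
f 9 30 42
f 30 16 45
f 42 45 19
f 30 45 42
f 9 42 46
f 42 19 50
f 46 50 20
f 42 50 46
f 10 26 37
f 26 14 40
f 37 40 18
f 26 40 37
f 14 49 27
f 49 20 48
f 27 48 13
f 49 48 27
f 20 50 47
f 50 19 43
f 47 43 11
f 50 43 47
f 19 45 44
f 45 16 32
f 44 32 15
f 45 32 44
f 16 31 36
f 31 10 33
f 36 33 17
f 31 33 36
f 12 38 24
f 38 18 39
f 24 39 13
f 38 39 24
f 12 24 22
f 24 13 23
f 22 23 11
f 24 23 22
f 12 22 29
f 22 11 28
f 29 28 15
f 22 28 29
f 12 29 34
f 29 15 35
f 34 35 17
f 29 35 34
f 12 34 38
f 34 17 41
f 38 41 18
f 34 41 38
f 13 39 27
f 39 18 40
f 27 40 14
f 39 40 27
f 11 23 47
f 23 13 48
f 47 48 20
f 23 48 47
f 15 28 44
f 28 11 43
f 44 43 19
f 28 43 44
f 17 35 36
f 35 15 32
f 36 32 16
f 35 32 36
f 18 41 37
f 41 17 33
f 37 33 10
f 41 33 37
f 52 51 55
f 52 55 53
f 53 55 56
f 53 56 54
f 55 51 57
f 55 57 56
f 56 57 58
f 56 58 54
f 57 51 59
f 57 59 58
f 58 59 60
f 58 60 54
f 59 51 61
f 59 61 60
f 60 61 62
f 60 62 54
f 61 51 63
f 61 63 62
f 62 63 64
f 62 64 54
f 63 51 65
f 63 65 64
f 64 65 66
f 64 66 54
f 65 51 67
f 65 67 66
f 66 67 68
f 66 68 54
f 67 51 52
f 67 52 68
f 68 52 53
f 68 53 54
f 70 72 69
f 73 70 69
f 69 72 71
f 71 73 69
f 70 76 72
f 74 70 73
f 74 76 70
f 72 76 71
f 75 73 71
f 71 76 75
f 75 74 73
f 76 74 75



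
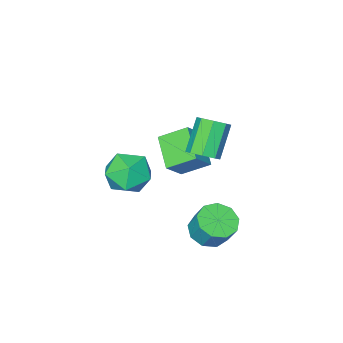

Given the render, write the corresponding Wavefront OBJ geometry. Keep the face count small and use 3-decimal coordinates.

v 0.966 2.856 -4.484
v 1.965 2.803 -4.492
v 2.012 3.511 -3.284
v 1.014 3.564 -3.276
v 1.758 3.369 -4.815
v 1.805 4.077 -3.608
v 1.181 3.695 -4.984
v 1.228 4.403 -3.776
v 0.503 3.629 -4.918
v 0.55 4.336 -3.711
v 0.042 3.201 -4.649
v 0.089 3.908 -3.442
v 0.014 2.611 -4.303
v 0.061 3.319 -3.096
v 0.431 2.137 -4.041
v 0.478 2.844 -2.834
v 1.099 1.999 -3.986
v 1.146 2.706 -2.779
v 1.705 2.262 -4.164
v 1.752 2.97 -2.957
v 0.788 2.154 0.195
v 1.43 2.075 0.648
v 0.335 1.487 2.098
v -0.308 1.566 1.645
v 1.185 2.627 0.687
v 0.09 2.039 2.137
v 0.708 2.902 0.438
v -0.387 2.313 1.888
v 0.277 2.738 0.046
v -0.818 2.15 1.496
v 0.145 2.233 -0.258
v -0.95 1.645 1.192
v 0.39 1.681 -0.297
v -0.705 1.093 1.153
v 0.867 1.407 -0.048
v -0.228 0.818 1.402
v 1.298 1.57 0.344
v 0.203 0.982 1.794
v 3.363 1.737 -0.389
v 4.142 1.253 0.446
v 3.378 0.007 -1.406
v 4.157 -0.477 -0.571
v 2.983 -0.229 -0.254
v 2.974 0.84 0.375
v 4.546 0.42 -1.335
v 4.537 1.489 -0.706
v 4.873 0.439 -0.138
v 3.907 0.038 0.53
v 3.613 1.222 -1.49
v 2.647 0.821 -0.822
v -1.959 -0.602 -3.643
v -2.663 -2.14 -2.714
v -0.916 -0.421 -2.552
v -1.621 -1.958 -1.622
v -0.939 -1.562 -4.458
v -1.644 -3.099 -3.528
v 0.103 -1.38 -3.366
v -0.601 -2.918 -2.437
f 2 1 5
f 2 5 3
f 3 5 6
f 3 6 4
f 5 1 7
f 5 7 6
f 6 7 8
f 6 8 4
f 7 1 9
f 7 9 8
f 8 9 10
f 8 10 4
f 9 1 11
f 9 11 10
f 10 11 12
f 10 12 4
f 11 1 13
f 11 13 12
f 12 13 14
f 12 14 4
f 13 1 15
f 13 15 14
f 14 15 16
f 14 16 4
f 15 1 17
f 15 17 16
f 16 17 18
f 16 18 4
f 17 1 19
f 17 19 18
f 18 19 20
f 18 20 4
f 19 1 2
f 19 2 20
f 20 2 3
f 20 3 4
f 22 21 25
f 22 25 23
f 23 25 26
f 23 26 24
f 25 21 27
f 25 27 26
f 26 27 28
f 26 28 24
f 27 21 29
f 27 29 28
f 28 29 30
f 28 30 24
f 29 21 31
f 29 31 30
f 30 31 32
f 30 32 24
f 31 21 33
f 31 33 32
f 32 33 34
f 32 34 24
f 33 21 35
f 33 35 34
f 34 35 36
f 34 36 24
f 35 21 37
f 35 37 36
f 36 37 38
f 36 38 24
f 37 21 22
f 37 22 38
f 38 22 23
f 38 23 24
f 39 50 44
f 39 44 40
f 39 40 46
f 39 46 49
f 39 49 50
f 40 44 48
f 44 50 43
f 50 49 41
f 49 46 45
f 46 40 47
f 42 48 43
f 42 43 41
f 42 41 45
f 42 45 47
f 42 47 48
f 43 48 44
f 41 43 50
f 45 41 49
f 47 45 46
f 48 47 40
f 52 54 51
f 55 52 51
f 51 54 53
f 53 55 51
f 52 58 54
f 56 52 55
f 56 58 52
f 54 58 53
f 57 55 53
f 53 58 57
f 57 56 55
f 58 56 57



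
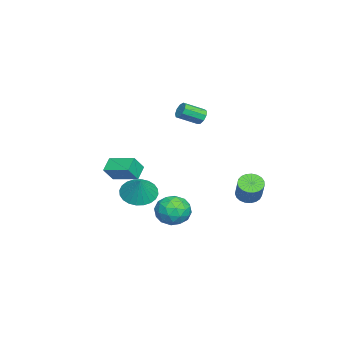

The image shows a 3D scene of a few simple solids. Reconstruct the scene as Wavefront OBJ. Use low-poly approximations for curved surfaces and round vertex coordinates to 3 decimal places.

v 3.206 1.302 -2.797
v 4.05 0.662 -2.629
v 2.23 0.278 -1.791
v 3.074 -0.362 -1.623
v 3.059 0.626 -1.205
v 3.662 1.258 -1.827
v 2.618 -0.318 -2.593
v 3.221 0.314 -3.215
v 3.687 -0.34 -2.503
v 3.959 0.244 -1.645
v 2.321 0.696 -2.775
v 2.593 1.28 -1.917
v 3.714 1.072 -2.801
v 2.566 -0.132 -1.619
v 2.557 0.449 -1.373
v 3.053 0.073 -1.275
v 3.486 1.422 -2.33
v 3.982 1.046 -2.231
v 3.399 1.025 -1.394
v 2.298 -0.106 -2.189
v 2.794 -0.482 -2.09
v 3.227 0.867 -3.145
v 3.723 0.491 -3.047
v 2.881 -0.085 -3.026
v 3.996 0.107 -2.629
v 3.422 -0.495 -2.038
v 3.155 -0.469 -2.608
v 3.509 -0.097 -2.973
v 4.156 0.45 -2.124
v 3.582 -0.152 -1.533
v 3.573 0.429 -1.288
v 3.928 0.8 -1.653
v 3.943 -0.139 -2.051
v 2.698 1.092 -2.887
v 2.124 0.49 -2.296
v 2.352 0.14 -2.767
v 2.707 0.511 -3.132
v 2.858 1.435 -2.382
v 2.284 0.833 -1.791
v 2.771 1.037 -1.447
v 3.125 1.409 -1.812
v 2.337 1.079 -2.369
v -4.199 0.575 1.953
v -3.83 0.921 2.237
v -3.272 -0.209 2.89
v -3.641 -0.555 2.607
v -4.164 0.878 2.447
v -3.606 -0.253 3.1
v -4.514 0.693 2.426
v -3.956 -0.438 3.079
v -4.717 0.453 2.184
v -4.159 -0.678 2.837
v -4.677 0.27 1.834
v -4.12 -0.86 2.487
v -4.414 0.23 1.54
v -3.856 -0.9 2.193
v -4.05 0.352 1.439
v -3.492 -0.779 2.093
v -3.755 0.578 1.579
v -3.198 -0.553 2.233
v -3.668 0.803 1.894
v -3.111 -0.328 2.548
v 2.58 -1.529 -1.269
v 3.099 -0.753 -1.771
v 3.38 -1.291 -0.071
v 2.785 -0.544 -1.602
v 2.439 -0.485 -1.383
v 2.115 -0.585 -1.146
v 1.861 -0.828 -0.929
v 1.717 -1.179 -0.762
v 1.705 -1.582 -0.674
v 1.825 -1.978 -0.675
v 2.061 -2.305 -0.767
v 2.375 -2.515 -0.936
v 2.721 -2.574 -1.155
v 3.045 -2.474 -1.391
v 3.299 -2.23 -1.609
v 3.443 -1.88 -1.775
v 3.455 -1.476 -1.864
v 3.335 -1.081 -1.863
v -2.715 -4.296 -2.828
v -3.573 -4.148 -2.224
v -2.166 -2.691 -2.441
v -3.024 -2.543 -1.837
v -2.136 -4.717 -1.903
v -2.994 -4.569 -1.299
v -1.587 -3.112 -1.516
v -2.445 -2.964 -0.912
v -3.249 3.49 -3.497
v -2.679 3.101 -3.838
v -1.7 3.402 -2.544
v -2.271 3.79 -2.203
v -2.63 3.399 -3.945
v -1.651 3.7 -2.651
v -2.687 3.712 -3.974
v -1.709 4.013 -2.68
v -2.842 3.987 -3.921
v -1.864 4.288 -2.627
v -3.068 4.176 -3.794
v -2.089 4.477 -2.5
v -3.325 4.247 -3.616
v -2.346 4.547 -2.322
v -3.568 4.186 -3.418
v -2.59 4.487 -2.124
v -3.757 4.005 -3.233
v -2.778 4.306 -1.939
v -3.858 3.735 -3.094
v -2.879 4.036 -1.8
v -3.853 3.422 -3.024
v -2.875 3.723 -1.73
v -3.745 3.121 -3.037
v -2.766 3.422 -1.743
v -3.55 2.884 -3.129
v -2.571 3.185 -1.835
v -3.304 2.752 -3.284
v -2.325 3.052 -1.99
v -3.048 2.747 -3.477
v -2.069 3.048 -2.183
v -2.827 2.87 -3.673
v -1.848 3.171 -2.379
f 1 38 17
f 38 12 41
f 17 41 6
f 38 41 17
f 1 17 13
f 17 6 18
f 13 18 2
f 17 18 13
f 1 13 22
f 13 2 23
f 22 23 8
f 13 23 22
f 1 22 34
f 22 8 37
f 34 37 11
f 22 37 34
f 1 34 38
f 34 11 42
f 38 42 12
f 34 42 38
f 2 18 29
f 18 6 32
f 29 32 10
f 18 32 29
f 6 41 19
f 41 12 40
f 19 40 5
f 41 40 19
f 12 42 39
f 42 11 35
f 39 35 3
f 42 35 39
f 11 37 36
f 37 8 24
f 36 24 7
f 37 24 36
f 8 23 28
f 23 2 25
f 28 25 9
f 23 25 28
f 4 30 16
f 30 10 31
f 16 31 5
f 30 31 16
f 4 16 14
f 16 5 15
f 14 15 3
f 16 15 14
f 4 14 21
f 14 3 20
f 21 20 7
f 14 20 21
f 4 21 26
f 21 7 27
f 26 27 9
f 21 27 26
f 4 26 30
f 26 9 33
f 30 33 10
f 26 33 30
f 5 31 19
f 31 10 32
f 19 32 6
f 31 32 19
f 3 15 39
f 15 5 40
f 39 40 12
f 15 40 39
f 7 20 36
f 20 3 35
f 36 35 11
f 20 35 36
f 9 27 28
f 27 7 24
f 28 24 8
f 27 24 28
f 10 33 29
f 33 9 25
f 29 25 2
f 33 25 29
f 44 43 47
f 44 47 45
f 45 47 48
f 45 48 46
f 47 43 49
f 47 49 48
f 48 49 50
f 48 50 46
f 49 43 51
f 49 51 50
f 50 51 52
f 50 52 46
f 51 43 53
f 51 53 52
f 52 53 54
f 52 54 46
f 53 43 55
f 53 55 54
f 54 55 56
f 54 56 46
f 55 43 57
f 55 57 56
f 56 57 58
f 56 58 46
f 57 43 59
f 57 59 58
f 58 59 60
f 58 60 46
f 59 43 61
f 59 61 60
f 60 61 62
f 60 62 46
f 61 43 44
f 61 44 62
f 62 44 45
f 62 45 46
f 64 63 66
f 64 66 65
f 66 63 67
f 66 67 65
f 67 63 68
f 67 68 65
f 68 63 69
f 68 69 65
f 69 63 70
f 69 70 65
f 70 63 71
f 70 71 65
f 71 63 72
f 71 72 65
f 72 63 73
f 72 73 65
f 73 63 74
f 73 74 65
f 74 63 75
f 74 75 65
f 75 63 76
f 75 76 65
f 76 63 77
f 76 77 65
f 77 63 78
f 77 78 65
f 78 63 79
f 78 79 65
f 79 63 80
f 79 80 65
f 80 63 64
f 80 64 65
f 82 84 81
f 85 82 81
f 81 84 83
f 83 85 81
f 82 88 84
f 86 82 85
f 86 88 82
f 84 88 83
f 87 85 83
f 83 88 87
f 87 86 85
f 88 86 87
f 90 89 93
f 90 93 91
f 91 93 94
f 91 94 92
f 93 89 95
f 93 95 94
f 94 95 96
f 94 96 92
f 95 89 97
f 95 97 96
f 96 97 98
f 96 98 92
f 97 89 99
f 97 99 98
f 98 99 100
f 98 100 92
f 99 89 101
f 99 101 100
f 100 101 102
f 100 102 92
f 101 89 103
f 101 103 102
f 102 103 104
f 102 104 92
f 103 89 105
f 103 105 104
f 104 105 106
f 104 106 92
f 105 89 107
f 105 107 106
f 106 107 108
f 106 108 92
f 107 89 109
f 107 109 108
f 108 109 110
f 108 110 92
f 109 89 111
f 109 111 110
f 110 111 112
f 110 112 92
f 111 89 113
f 111 113 112
f 112 113 114
f 112 114 92
f 113 89 115
f 113 115 114
f 114 115 116
f 114 116 92
f 115 89 117
f 115 117 116
f 116 117 118
f 116 118 92
f 117 89 119
f 117 119 118
f 118 119 120
f 118 120 92
f 119 89 90
f 119 90 120
f 120 90 91
f 120 91 92



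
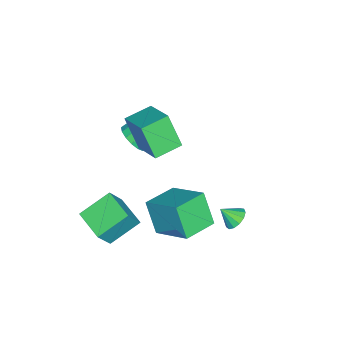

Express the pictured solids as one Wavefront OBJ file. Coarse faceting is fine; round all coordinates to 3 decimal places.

v 1.628 3.339 -0.23
v 2.276 3.468 -0.231
v 1.772 2.621 0.45
v 2.126 3.686 0.03
v 1.818 3.794 0.209
v 1.45 3.757 0.248
v 1.139 3.588 0.135
v 0.983 3.34 -0.094
v 1.032 3.092 -0.366
v 1.27 2.922 -0.595
v 1.622 2.885 -0.709
v 1.976 2.992 -0.67
v 2.22 3.209 -0.492
v -0.547 -0.914 2.759
v -0.889 -1.724 4.466
v 0.65 0.358 3.603
v 0.308 -0.452 5.31
v 0.572 -1.828 2.55
v 0.23 -2.638 4.257
v 1.769 -0.556 3.394
v 1.427 -1.366 5.101
v -1.992 -3.079 0.231
v -1.389 -3.227 0.855
v -2.125 -2.269 1.793
v -2.728 -2.121 1.169
v -1.229 -2.873 0.618
v -1.965 -1.914 1.556
v -1.274 -2.573 0.277
v -2.01 -1.615 1.216
v -1.51 -2.409 -0.076
v -2.246 -1.451 0.863
v -1.876 -2.425 -0.346
v -2.612 -1.467 0.592
v -2.273 -2.616 -0.463
v -3.009 -1.658 0.476
v -2.595 -2.931 -0.393
v -3.331 -1.973 0.545
v -2.755 -3.286 -0.156
v -3.491 -2.327 0.782
v -2.71 -3.585 0.184
v -3.446 -2.627 1.123
v -2.474 -3.749 0.537
v -3.21 -2.791 1.476
v -2.108 -3.733 0.808
v -2.844 -2.775 1.746
v -1.711 -3.542 0.924
v -2.447 -2.584 1.863
v 2.607 -3.507 -1.95
v 1.457 -2.404 -1.031
v 3.603 -2.204 -2.267
v 2.452 -1.101 -1.348
v 3.428 -3.799 -0.572
v 2.277 -2.696 0.347
v 4.423 -2.496 -0.889
v 3.273 -1.393 0.03
v 1.608 0.759 -1.177
v 1.031 0.041 0.416
v 2.365 2.525 -0.107
v 1.788 1.808 1.486
v 3.192 -0.048 -0.966
v 2.615 -0.765 0.627
v 3.949 1.719 0.104
v 3.372 1.001 1.697
f 2 1 4
f 2 4 3
f 4 1 5
f 4 5 3
f 5 1 6
f 5 6 3
f 6 1 7
f 6 7 3
f 7 1 8
f 7 8 3
f 8 1 9
f 8 9 3
f 9 1 10
f 9 10 3
f 10 1 11
f 10 11 3
f 11 1 12
f 11 12 3
f 12 1 13
f 12 13 3
f 13 1 2
f 13 2 3
f 15 17 14
f 18 15 14
f 14 17 16
f 16 18 14
f 15 21 17
f 19 15 18
f 19 21 15
f 17 21 16
f 20 18 16
f 16 21 20
f 20 19 18
f 21 19 20
f 23 22 26
f 23 26 24
f 24 26 27
f 24 27 25
f 26 22 28
f 26 28 27
f 27 28 29
f 27 29 25
f 28 22 30
f 28 30 29
f 29 30 31
f 29 31 25
f 30 22 32
f 30 32 31
f 31 32 33
f 31 33 25
f 32 22 34
f 32 34 33
f 33 34 35
f 33 35 25
f 34 22 36
f 34 36 35
f 35 36 37
f 35 37 25
f 36 22 38
f 36 38 37
f 37 38 39
f 37 39 25
f 38 22 40
f 38 40 39
f 39 40 41
f 39 41 25
f 40 22 42
f 40 42 41
f 41 42 43
f 41 43 25
f 42 22 44
f 42 44 43
f 43 44 45
f 43 45 25
f 44 22 46
f 44 46 45
f 45 46 47
f 45 47 25
f 46 22 23
f 46 23 47
f 47 23 24
f 47 24 25
f 49 51 48
f 52 49 48
f 48 51 50
f 50 52 48
f 49 55 51
f 53 49 52
f 53 55 49
f 51 55 50
f 54 52 50
f 50 55 54
f 54 53 52
f 55 53 54
f 57 59 56
f 60 57 56
f 56 59 58
f 58 60 56
f 57 63 59
f 61 57 60
f 61 63 57
f 59 63 58
f 62 60 58
f 58 63 62
f 62 61 60
f 63 61 62



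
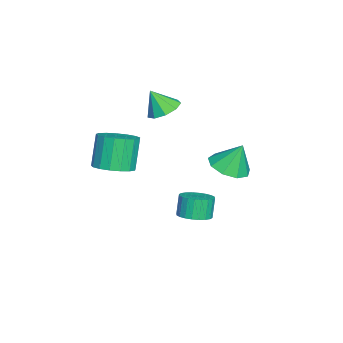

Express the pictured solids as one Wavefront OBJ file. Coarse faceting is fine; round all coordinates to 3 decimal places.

v 0.764 -3.48 -0.145
v 1.554 -3.915 0.239
v 0.826 -3.836 1.828
v 0.036 -3.4 1.445
v 1.655 -3.458 0.262
v 0.927 -3.379 1.852
v 1.552 -3.005 0.193
v 0.824 -2.926 1.782
v 1.269 -2.662 0.046
v 0.541 -2.583 1.635
v 0.87 -2.505 -0.145
v 0.142 -2.426 1.445
v 0.447 -2.572 -0.335
v -0.281 -2.493 1.254
v 0.096 -2.847 -0.482
v -0.632 -2.768 1.107
v -0.102 -3.267 -0.552
v -0.83 -3.187 1.038
v -0.101 -3.735 -0.528
v -0.829 -3.656 1.061
v 0.098 -4.145 -0.417
v -0.63 -4.066 1.173
v 0.449 -4.402 -0.243
v -0.279 -4.323 1.347
v 0.873 -4.449 -0.047
v 0.145 -4.369 1.543
v 1.271 -4.273 0.127
v 0.543 -4.194 1.717
v 2.549 1.85 1.723
v 3.506 1.714 1.81
v 2.511 2.41 3.017
v 3.384 2.311 1.548
v 2.872 2.693 1.368
v 2.209 2.68 1.354
v 1.705 2.278 1.513
v 1.596 1.677 1.77
v 1.933 1.156 2.005
v 2.559 0.96 2.109
v 3.18 1.18 2.032
v -2.982 -1.923 1.537
v -2.513 -1.281 1.891
v -2.978 -2.557 2.683
v -3.094 -1.168 1.955
v -3.622 -1.408 1.824
v -3.851 -1.889 1.558
v -3.673 -2.386 1.283
v -3.172 -2.666 1.126
v -2.581 -2.598 1.162
v -2.179 -2.214 1.373
v -2.152 -1.694 1.661
v -0.169 -0.054 -3.522
v 0.587 -0.041 -3.231
v 0.185 0.007 -2.187
v -0.571 -0.006 -2.478
v 0.53 0.268 -3.268
v 0.127 0.316 -2.224
v 0.366 0.527 -3.343
v -0.036 0.575 -2.299
v 0.121 0.698 -3.445
v -0.281 0.746 -2.401
v -0.168 0.755 -3.559
v -0.571 0.803 -2.515
v -0.458 0.689 -3.668
v -0.86 0.737 -2.623
v -0.703 0.509 -3.754
v -1.105 0.557 -2.71
v -0.867 0.244 -3.805
v -1.269 0.292 -2.761
v -0.925 -0.067 -3.813
v -1.327 -0.019 -2.769
v -0.867 -0.376 -3.776
v -1.27 -0.328 -2.732
v -0.704 -0.635 -3.701
v -1.106 -0.587 -2.657
v -0.459 -0.806 -3.599
v -0.861 -0.758 -2.555
v -0.169 -0.863 -3.485
v -0.572 -0.815 -2.441
v 0.12 -0.797 -3.377
v -0.282 -0.749 -2.332
v 0.365 -0.617 -3.29
v -0.037 -0.569 -2.246
v 0.529 -0.352 -3.239
v 0.127 -0.304 -2.195
f 2 1 5
f 2 5 3
f 3 5 6
f 3 6 4
f 5 1 7
f 5 7 6
f 6 7 8
f 6 8 4
f 7 1 9
f 7 9 8
f 8 9 10
f 8 10 4
f 9 1 11
f 9 11 10
f 10 11 12
f 10 12 4
f 11 1 13
f 11 13 12
f 12 13 14
f 12 14 4
f 13 1 15
f 13 15 14
f 14 15 16
f 14 16 4
f 15 1 17
f 15 17 16
f 16 17 18
f 16 18 4
f 17 1 19
f 17 19 18
f 18 19 20
f 18 20 4
f 19 1 21
f 19 21 20
f 20 21 22
f 20 22 4
f 21 1 23
f 21 23 22
f 22 23 24
f 22 24 4
f 23 1 25
f 23 25 24
f 24 25 26
f 24 26 4
f 25 1 27
f 25 27 26
f 26 27 28
f 26 28 4
f 27 1 2
f 27 2 28
f 28 2 3
f 28 3 4
f 30 29 32
f 30 32 31
f 32 29 33
f 32 33 31
f 33 29 34
f 33 34 31
f 34 29 35
f 34 35 31
f 35 29 36
f 35 36 31
f 36 29 37
f 36 37 31
f 37 29 38
f 37 38 31
f 38 29 39
f 38 39 31
f 39 29 30
f 39 30 31
f 41 40 43
f 41 43 42
f 43 40 44
f 43 44 42
f 44 40 45
f 44 45 42
f 45 40 46
f 45 46 42
f 46 40 47
f 46 47 42
f 47 40 48
f 47 48 42
f 48 40 49
f 48 49 42
f 49 40 50
f 49 50 42
f 50 40 41
f 50 41 42
f 52 51 55
f 52 55 53
f 53 55 56
f 53 56 54
f 55 51 57
f 55 57 56
f 56 57 58
f 56 58 54
f 57 51 59
f 57 59 58
f 58 59 60
f 58 60 54
f 59 51 61
f 59 61 60
f 60 61 62
f 60 62 54
f 61 51 63
f 61 63 62
f 62 63 64
f 62 64 54
f 63 51 65
f 63 65 64
f 64 65 66
f 64 66 54
f 65 51 67
f 65 67 66
f 66 67 68
f 66 68 54
f 67 51 69
f 67 69 68
f 68 69 70
f 68 70 54
f 69 51 71
f 69 71 70
f 70 71 72
f 70 72 54
f 71 51 73
f 71 73 72
f 72 73 74
f 72 74 54
f 73 51 75
f 73 75 74
f 74 75 76
f 74 76 54
f 75 51 77
f 75 77 76
f 76 77 78
f 76 78 54
f 77 51 79
f 77 79 78
f 78 79 80
f 78 80 54
f 79 51 81
f 79 81 80
f 80 81 82
f 80 82 54
f 81 51 83
f 81 83 82
f 82 83 84
f 82 84 54
f 83 51 52
f 83 52 84
f 84 52 53
f 84 53 54



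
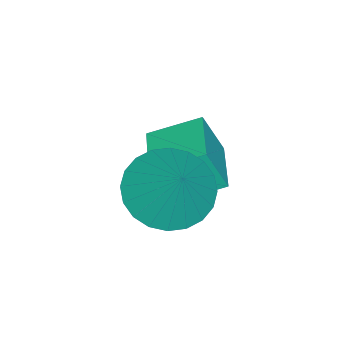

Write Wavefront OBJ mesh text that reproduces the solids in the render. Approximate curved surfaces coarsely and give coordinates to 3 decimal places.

v 3.21 1.516 2.54
v 3.709 2.083 1.996
v 3.81 2.044 3.64
v 3.415 2.286 2.059
v 3.089 2.372 2.195
v 2.783 2.327 2.384
v 2.541 2.16 2.596
v 2.401 1.894 2.8
v 2.384 1.571 2.964
v 2.493 1.239 3.063
v 2.711 0.95 3.083
v 3.005 0.747 3.02
v 3.331 0.661 2.884
v 3.637 0.705 2.695
v 3.879 0.873 2.483
v 4.019 1.139 2.28
v 4.036 1.462 2.115
v 3.927 1.793 2.016
v 1.313 0.686 1.227
v 1.478 0.285 2.249
v 0.818 1.684 1.699
v 0.984 1.283 2.721
v 2.456 1.237 1.259
v 2.622 0.836 2.281
v 1.962 2.235 1.731
v 2.127 1.834 2.753
f 2 1 4
f 2 4 3
f 4 1 5
f 4 5 3
f 5 1 6
f 5 6 3
f 6 1 7
f 6 7 3
f 7 1 8
f 7 8 3
f 8 1 9
f 8 9 3
f 9 1 10
f 9 10 3
f 10 1 11
f 10 11 3
f 11 1 12
f 11 12 3
f 12 1 13
f 12 13 3
f 13 1 14
f 13 14 3
f 14 1 15
f 14 15 3
f 15 1 16
f 15 16 3
f 16 1 17
f 16 17 3
f 17 1 18
f 17 18 3
f 18 1 2
f 18 2 3
f 20 22 19
f 23 20 19
f 19 22 21
f 21 23 19
f 20 26 22
f 24 20 23
f 24 26 20
f 22 26 21
f 25 23 21
f 21 26 25
f 25 24 23
f 26 24 25



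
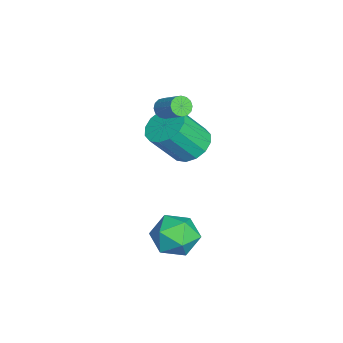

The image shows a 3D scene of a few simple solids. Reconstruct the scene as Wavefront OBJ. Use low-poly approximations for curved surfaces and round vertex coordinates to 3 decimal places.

v -2.337 2.457 -1.464
v -1.527 3.095 -1.267
v -1.032 1.961 0.38
v -1.843 1.323 0.184
v -1.944 3.31 -0.994
v -1.45 2.176 0.653
v -2.467 3.297 -0.846
v -1.973 2.162 0.801
v -2.955 3.058 -0.864
v -2.461 1.924 0.783
v -3.278 2.658 -1.043
v -2.783 1.524 0.604
v -3.348 2.205 -1.334
v -2.854 1.071 0.313
v -3.148 1.819 -1.66
v -2.653 0.685 -0.013
v -2.73 1.604 -1.933
v -2.236 0.47 -0.286
v -2.207 1.618 -2.081
v -1.713 0.483 -0.434
v -1.719 1.856 -2.063
v -1.225 0.722 -0.416
v -1.397 2.256 -1.884
v -0.902 1.122 -0.237
v -1.326 2.709 -1.593
v -0.832 1.575 0.054
v -1.972 1.324 1.178
v -1.591 0.946 1.121
v -0.726 1.699 1.925
v -1.108 2.076 1.982
v -1.549 1.124 0.909
v -0.684 1.876 1.713
v -1.62 1.355 0.77
v -0.756 2.108 1.574
v -1.786 1.578 0.74
v -0.922 2.331 1.544
v -2.002 1.733 0.827
v -1.137 2.485 1.631
v -2.21 1.778 1.008
v -1.345 2.53 1.812
v -2.354 1.701 1.235
v -1.489 2.454 2.039
v -2.396 1.524 1.447
v -1.531 2.276 2.251
v -2.324 1.292 1.586
v -1.46 2.045 2.39
v -2.158 1.069 1.616
v -1.294 1.822 2.42
v -1.943 0.915 1.529
v -1.078 1.667 2.333
v -1.735 0.87 1.348
v -0.87 1.622 2.152
v 2.85 3.027 -3.289
v 3.248 2.402 -4.178
v 2.132 1.478 -2.522
v 2.53 0.853 -3.411
v 3.27 1.318 -2.653
v 3.714 2.274 -3.127
v 1.666 1.606 -3.573
v 2.11 2.562 -4.047
v 2.516 1.524 -4.353
v 3.507 1.346 -3.784
v 1.873 2.534 -2.916
v 2.864 2.356 -2.347
f 2 1 5
f 2 5 3
f 3 5 6
f 3 6 4
f 5 1 7
f 5 7 6
f 6 7 8
f 6 8 4
f 7 1 9
f 7 9 8
f 8 9 10
f 8 10 4
f 9 1 11
f 9 11 10
f 10 11 12
f 10 12 4
f 11 1 13
f 11 13 12
f 12 13 14
f 12 14 4
f 13 1 15
f 13 15 14
f 14 15 16
f 14 16 4
f 15 1 17
f 15 17 16
f 16 17 18
f 16 18 4
f 17 1 19
f 17 19 18
f 18 19 20
f 18 20 4
f 19 1 21
f 19 21 20
f 20 21 22
f 20 22 4
f 21 1 23
f 21 23 22
f 22 23 24
f 22 24 4
f 23 1 25
f 23 25 24
f 24 25 26
f 24 26 4
f 25 1 2
f 25 2 26
f 26 2 3
f 26 3 4
f 28 27 31
f 28 31 29
f 29 31 32
f 29 32 30
f 31 27 33
f 31 33 32
f 32 33 34
f 32 34 30
f 33 27 35
f 33 35 34
f 34 35 36
f 34 36 30
f 35 27 37
f 35 37 36
f 36 37 38
f 36 38 30
f 37 27 39
f 37 39 38
f 38 39 40
f 38 40 30
f 39 27 41
f 39 41 40
f 40 41 42
f 40 42 30
f 41 27 43
f 41 43 42
f 42 43 44
f 42 44 30
f 43 27 45
f 43 45 44
f 44 45 46
f 44 46 30
f 45 27 47
f 45 47 46
f 46 47 48
f 46 48 30
f 47 27 49
f 47 49 48
f 48 49 50
f 48 50 30
f 49 27 51
f 49 51 50
f 50 51 52
f 50 52 30
f 51 27 28
f 51 28 52
f 52 28 29
f 52 29 30
f 53 64 58
f 53 58 54
f 53 54 60
f 53 60 63
f 53 63 64
f 54 58 62
f 58 64 57
f 64 63 55
f 63 60 59
f 60 54 61
f 56 62 57
f 56 57 55
f 56 55 59
f 56 59 61
f 56 61 62
f 57 62 58
f 55 57 64
f 59 55 63
f 61 59 60
f 62 61 54



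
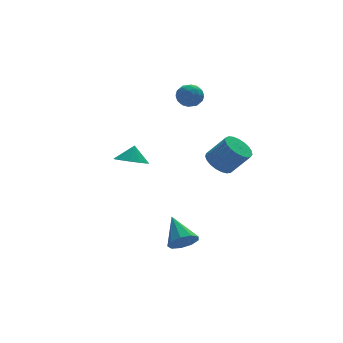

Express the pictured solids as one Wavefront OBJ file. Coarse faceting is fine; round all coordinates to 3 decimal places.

v 1.174 2.93 3.787
v 1.928 3.139 3.356
v 1.792 1.721 4.284
v 2.546 1.93 3.853
v 2.284 2.415 4.556
v 1.902 3.162 4.249
v 1.818 1.698 3.391
v 1.436 2.445 3.084
v 2.326 2.377 3.111
v 2.615 2.821 3.832
v 1.105 2.039 3.808
v 1.394 2.483 4.529
v 1.497 3.141 3.528
v 2.223 1.719 4.112
v 2.069 2.005 4.525
v 2.513 2.127 4.272
v 1.481 3.155 4.053
v 1.925 3.277 3.8
v 2.134 2.852 4.505
v 1.795 1.583 3.84
v 2.239 1.705 3.587
v 1.207 2.733 3.368
v 1.651 2.855 3.115
v 1.586 2.008 3.135
v 2.174 2.816 3.131
v 2.538 2.105 3.423
v 2.109 1.968 3.151
v 1.885 2.408 2.971
v 2.344 3.076 3.554
v 2.707 2.366 3.846
v 2.553 2.651 4.26
v 2.329 3.09 4.079
v 2.578 2.629 3.41
v 1.013 2.494 3.794
v 1.376 1.784 4.086
v 1.391 1.77 3.561
v 1.167 2.209 3.38
v 1.182 2.755 4.217
v 1.546 2.044 4.509
v 1.835 2.452 4.669
v 1.611 2.892 4.489
v 1.142 2.231 4.23
v 1.504 -2.743 0.725
v 1.948 -3.387 0.134
v 2.88 -4.02 1.525
v 2.436 -3.377 2.115
v 2.198 -3.066 0.113
v 3.13 -3.699 1.503
v 2.328 -2.689 0.197
v 3.26 -3.322 1.588
v 2.315 -2.322 0.373
v 3.248 -2.955 1.763
v 2.163 -2.027 0.609
v 3.095 -2.66 2
v 1.896 -1.856 0.866
v 2.828 -2.49 2.256
v 1.561 -1.839 1.098
v 2.494 -2.472 2.488
v 1.217 -1.978 1.265
v 2.149 -2.611 2.656
v 0.922 -2.25 1.34
v 1.855 -2.883 2.73
v 0.728 -2.606 1.307
v 1.66 -3.239 2.698
v 0.668 -2.987 1.174
v 1.6 -3.62 2.565
v 0.752 -3.325 0.964
v 1.685 -3.958 2.354
v 0.967 -3.563 0.712
v 1.899 -4.196 2.102
v 1.274 -3.659 0.462
v 2.206 -4.292 1.853
v 1.621 -3.597 0.258
v 2.553 -4.23 1.648
v -1.419 -4.637 -4.126
v -0.483 -4.575 -4.197
v -1.441 -2.943 -2.954
v -0.763 -4.249 -4.675
v -1.349 -4.104 -4.896
v -1.968 -4.208 -4.757
v -2.33 -4.514 -4.322
v -2.265 -4.877 -3.795
v -1.805 -5.128 -3.423
v -1.164 -5.149 -3.38
v -0.642 -4.931 -3.685
v -3.019 -0.738 0.763
v -2.354 -1.522 0.818
v -2.661 -0.362 1.777
v -2.072 -1.087 0.557
v -2.092 -0.541 0.361
v -2.405 -0.058 0.293
v -2.914 0.21 0.374
v -3.456 0.176 0.578
v -3.86 -0.148 0.841
v -3.996 -0.659 1.079
v -3.823 -1.196 1.217
v -3.394 -1.587 1.21
v -2.847 -1.709 1.062
f 1 38 17
f 38 12 41
f 17 41 6
f 38 41 17
f 1 17 13
f 17 6 18
f 13 18 2
f 17 18 13
f 1 13 22
f 13 2 23
f 22 23 8
f 13 23 22
f 1 22 34
f 22 8 37
f 34 37 11
f 22 37 34
f 1 34 38
f 34 11 42
f 38 42 12
f 34 42 38
f 2 18 29
f 18 6 32
f 29 32 10
f 18 32 29
f 6 41 19
f 41 12 40
f 19 40 5
f 41 40 19
f 12 42 39
f 42 11 35
f 39 35 3
f 42 35 39
f 11 37 36
f 37 8 24
f 36 24 7
f 37 24 36
f 8 23 28
f 23 2 25
f 28 25 9
f 23 25 28
f 4 30 16
f 30 10 31
f 16 31 5
f 30 31 16
f 4 16 14
f 16 5 15
f 14 15 3
f 16 15 14
f 4 14 21
f 14 3 20
f 21 20 7
f 14 20 21
f 4 21 26
f 21 7 27
f 26 27 9
f 21 27 26
f 4 26 30
f 26 9 33
f 30 33 10
f 26 33 30
f 5 31 19
f 31 10 32
f 19 32 6
f 31 32 19
f 3 15 39
f 15 5 40
f 39 40 12
f 15 40 39
f 7 20 36
f 20 3 35
f 36 35 11
f 20 35 36
f 9 27 28
f 27 7 24
f 28 24 8
f 27 24 28
f 10 33 29
f 33 9 25
f 29 25 2
f 33 25 29
f 44 43 47
f 44 47 45
f 45 47 48
f 45 48 46
f 47 43 49
f 47 49 48
f 48 49 50
f 48 50 46
f 49 43 51
f 49 51 50
f 50 51 52
f 50 52 46
f 51 43 53
f 51 53 52
f 52 53 54
f 52 54 46
f 53 43 55
f 53 55 54
f 54 55 56
f 54 56 46
f 55 43 57
f 55 57 56
f 56 57 58
f 56 58 46
f 57 43 59
f 57 59 58
f 58 59 60
f 58 60 46
f 59 43 61
f 59 61 60
f 60 61 62
f 60 62 46
f 61 43 63
f 61 63 62
f 62 63 64
f 62 64 46
f 63 43 65
f 63 65 64
f 64 65 66
f 64 66 46
f 65 43 67
f 65 67 66
f 66 67 68
f 66 68 46
f 67 43 69
f 67 69 68
f 68 69 70
f 68 70 46
f 69 43 71
f 69 71 70
f 70 71 72
f 70 72 46
f 71 43 73
f 71 73 72
f 72 73 74
f 72 74 46
f 73 43 44
f 73 44 74
f 74 44 45
f 74 45 46
f 76 75 78
f 76 78 77
f 78 75 79
f 78 79 77
f 79 75 80
f 79 80 77
f 80 75 81
f 80 81 77
f 81 75 82
f 81 82 77
f 82 75 83
f 82 83 77
f 83 75 84
f 83 84 77
f 84 75 85
f 84 85 77
f 85 75 76
f 85 76 77
f 87 86 89
f 87 89 88
f 89 86 90
f 89 90 88
f 90 86 91
f 90 91 88
f 91 86 92
f 91 92 88
f 92 86 93
f 92 93 88
f 93 86 94
f 93 94 88
f 94 86 95
f 94 95 88
f 95 86 96
f 95 96 88
f 96 86 97
f 96 97 88
f 97 86 98
f 97 98 88
f 98 86 87
f 98 87 88



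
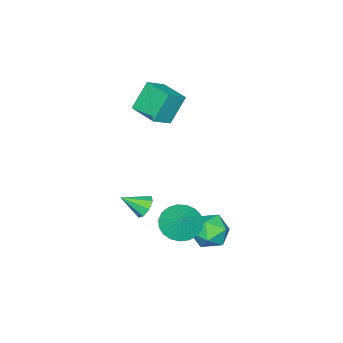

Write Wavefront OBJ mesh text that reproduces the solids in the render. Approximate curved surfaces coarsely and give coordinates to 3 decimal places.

v -3.687 -3.373 2.718
v -2.639 -3.625 3.371
v -3.27 -1.82 2.647
v -2.222 -2.071 3.3
v -2.838 -3.669 1.24
v -1.79 -3.92 1.893
v -2.421 -2.115 1.169
v -1.373 -2.367 1.822
v 2.888 0.228 -0.396
v 3.329 0.187 -0.872
v 3.552 -0.648 0.296
v 3.442 0.538 -0.537
v 3.23 0.707 -0.12
v 2.817 0.595 0.135
v 2.446 0.269 0.079
v 2.333 -0.081 -0.256
v 2.546 -0.25 -0.673
v 2.958 -0.139 -0.928
v 0.94 3.508 -1.727
v 1.695 3.794 -1.103
v 1.745 2.106 -2.057
v 2.5 2.392 -1.433
v 1.586 2.148 -1.051
v 1.089 3.015 -0.846
v 2.351 2.885 -2.314
v 1.854 3.752 -2.109
v 2.567 3.409 -1.466
v 2.094 2.954 -0.685
v 1.346 2.946 -2.475
v 0.873 2.491 -1.694
v 2.896 2.186 -0.579
v 3.417 1.338 -0.405
v 3.404 2.674 0.279
v 3.67 1.543 -0.671
v 3.789 1.859 -0.921
v 3.753 2.232 -1.112
v 3.57 2.596 -1.21
v 3.27 2.89 -1.2
v 2.905 3.062 -1.082
v 2.539 3.083 -0.877
v 2.235 2.948 -0.621
v 2.045 2.682 -0.358
v 2.002 2.33 -0.132
v 2.114 1.953 0.016
v 2.361 1.617 0.061
v 2.701 1.379 -0.005
v 3.074 1.28 -0.17
f 2 4 1
f 5 2 1
f 1 4 3
f 3 5 1
f 2 8 4
f 6 2 5
f 6 8 2
f 4 8 3
f 7 5 3
f 3 8 7
f 7 6 5
f 8 6 7
f 10 9 12
f 10 12 11
f 12 9 13
f 12 13 11
f 13 9 14
f 13 14 11
f 14 9 15
f 14 15 11
f 15 9 16
f 15 16 11
f 16 9 17
f 16 17 11
f 17 9 18
f 17 18 11
f 18 9 10
f 18 10 11
f 19 30 24
f 19 24 20
f 19 20 26
f 19 26 29
f 19 29 30
f 20 24 28
f 24 30 23
f 30 29 21
f 29 26 25
f 26 20 27
f 22 28 23
f 22 23 21
f 22 21 25
f 22 25 27
f 22 27 28
f 23 28 24
f 21 23 30
f 25 21 29
f 27 25 26
f 28 27 20
f 32 31 34
f 32 34 33
f 34 31 35
f 34 35 33
f 35 31 36
f 35 36 33
f 36 31 37
f 36 37 33
f 37 31 38
f 37 38 33
f 38 31 39
f 38 39 33
f 39 31 40
f 39 40 33
f 40 31 41
f 40 41 33
f 41 31 42
f 41 42 33
f 42 31 43
f 42 43 33
f 43 31 44
f 43 44 33
f 44 31 45
f 44 45 33
f 45 31 46
f 45 46 33
f 46 31 47
f 46 47 33
f 47 31 32
f 47 32 33

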